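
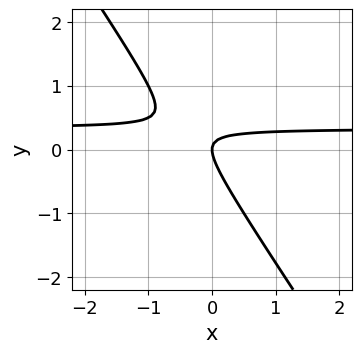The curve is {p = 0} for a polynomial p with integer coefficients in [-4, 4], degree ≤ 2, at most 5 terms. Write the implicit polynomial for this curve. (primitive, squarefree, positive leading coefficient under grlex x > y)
3*x*y + 2*y^2 - x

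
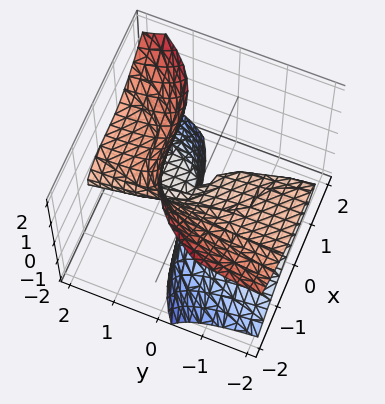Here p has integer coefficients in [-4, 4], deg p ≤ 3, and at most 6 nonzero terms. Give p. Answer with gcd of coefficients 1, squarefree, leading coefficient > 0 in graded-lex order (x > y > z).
x^3 - 3*y*z^2 + 2*y*z + z^2

(a) Degree: the shape is more complex than any degree-2 surface, so deg p = 3.
(b) Checking where it meets the axes: the visible y-axis segment lies entirely on the surface; it meets the z-axis at z = 0 (among the integer gridlines).
(c) The integer polynomial consistent with all of this is the stated p.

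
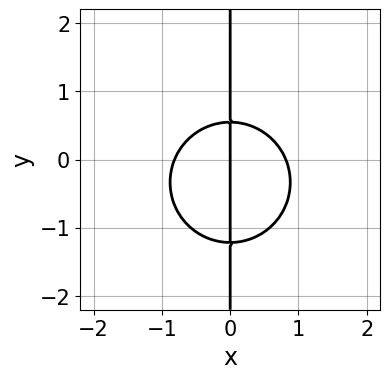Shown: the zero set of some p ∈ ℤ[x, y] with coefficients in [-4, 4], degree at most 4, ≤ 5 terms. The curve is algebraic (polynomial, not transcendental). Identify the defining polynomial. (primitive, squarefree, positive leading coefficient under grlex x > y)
3*x^3 + 3*x*y^2 + 2*x*y - 2*x

The degree is 3 — the shape is more complex than any degree-2 curve.
Against the integer gridlines: the visible y-axis segment lies entirely on the curve; it crosses the x-axis at the gridline x = 0.
Matching integer coefficients to the picture gives p.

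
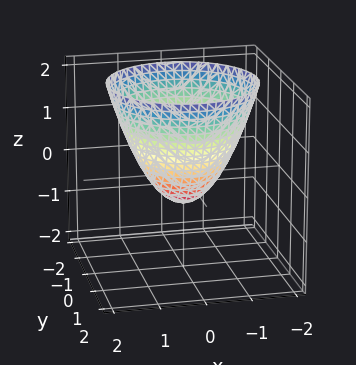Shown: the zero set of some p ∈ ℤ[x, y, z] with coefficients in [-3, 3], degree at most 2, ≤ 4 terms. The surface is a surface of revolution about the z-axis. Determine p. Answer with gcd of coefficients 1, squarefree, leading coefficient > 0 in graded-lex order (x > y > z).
deg p = 2. A generic line meets the surface in up to 2 points.
Symmetries: the surface is invariant under rotation about z: p = q(x² + y², z).
Checking where it meets the axes: a circular section at z = 2 has radius between 1 and 2.
Assembling these constraints gives the stated polynomial.

3*x^2 + 3*y^2 - 3*z - 2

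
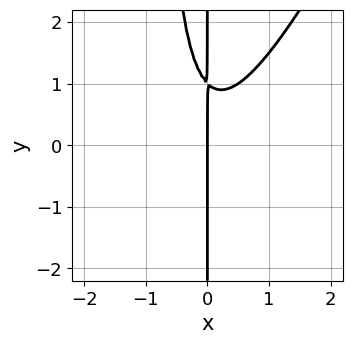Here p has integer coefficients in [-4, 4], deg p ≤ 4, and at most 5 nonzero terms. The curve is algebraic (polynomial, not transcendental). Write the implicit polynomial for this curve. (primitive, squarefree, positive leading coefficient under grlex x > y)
2*x^3 - x^2*y - x*y + x

1. The degree is 3 — a generic line meets the curve in up to 3 points.
2. Checking where it meets the axes: it meets the x-axis at x = 0 (among the integer gridlines); every point of the y-axis in the box is on the curve.
3. Matching integer coefficients to the picture gives p.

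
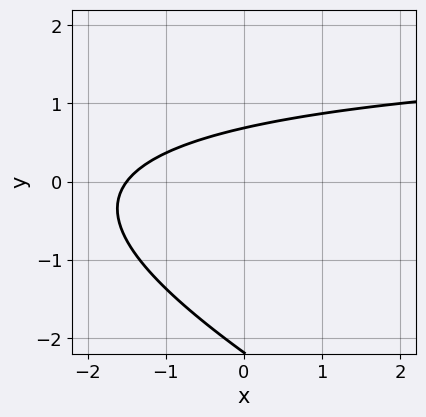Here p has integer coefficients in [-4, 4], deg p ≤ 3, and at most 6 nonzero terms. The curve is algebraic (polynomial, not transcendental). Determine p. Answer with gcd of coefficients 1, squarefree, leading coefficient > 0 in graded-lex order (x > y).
x*y + 2*y^2 - 2*x + 3*y - 3

First, deg p = 2. The shape is more complex than any degree-1 curve.
Finally, putting this together gives p.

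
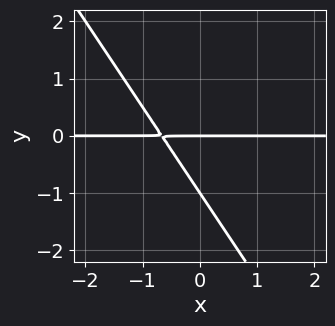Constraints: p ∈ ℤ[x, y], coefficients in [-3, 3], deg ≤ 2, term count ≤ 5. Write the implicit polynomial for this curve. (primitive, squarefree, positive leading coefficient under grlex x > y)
3*x*y + 2*y^2 + 2*y

1. The degree is 2 — no degree-1 curve has this shape.
2. Reading off the gridlines: every point of the x-axis in the box is on the curve; the y-axis gridline crossings are at y ∈ {-1, 0}.
3. These observations pin down the coefficients.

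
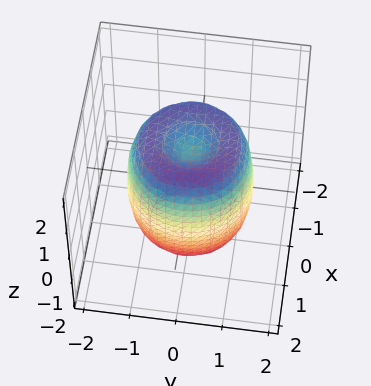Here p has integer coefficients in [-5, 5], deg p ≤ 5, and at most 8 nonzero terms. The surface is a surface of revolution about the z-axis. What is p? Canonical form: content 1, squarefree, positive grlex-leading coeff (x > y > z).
2*x^4 + 4*x^2*y^2 + 2*y^4 - 3*x^2 - 3*y^2 + z^2 - 1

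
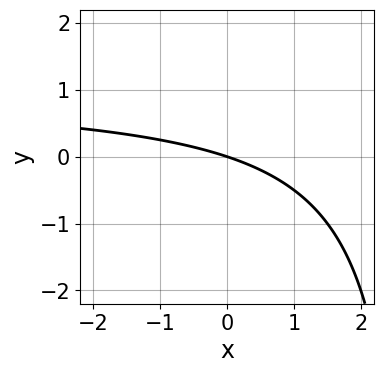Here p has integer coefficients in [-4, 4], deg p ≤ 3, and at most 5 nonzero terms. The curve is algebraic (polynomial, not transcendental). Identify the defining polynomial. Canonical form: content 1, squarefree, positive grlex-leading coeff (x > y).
x*y - x - 3*y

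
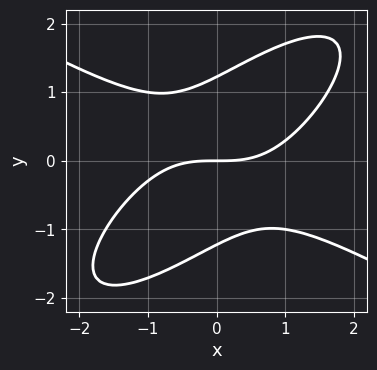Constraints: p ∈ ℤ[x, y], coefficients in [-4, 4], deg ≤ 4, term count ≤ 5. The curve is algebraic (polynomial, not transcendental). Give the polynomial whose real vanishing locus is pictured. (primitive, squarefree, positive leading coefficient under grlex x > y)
x^3 - 2*x*y^2 + 2*y^3 - 3*y

First, degree: the shape is more complex than any degree-2 curve, so deg p = 3.
Then, reading off the gridlines: one x-axis crossing is at x = 0; it crosses the y-axis at the gridline y = 0.
Finally, assembling these constraints gives the stated polynomial.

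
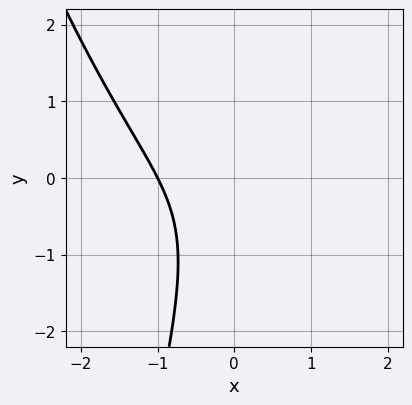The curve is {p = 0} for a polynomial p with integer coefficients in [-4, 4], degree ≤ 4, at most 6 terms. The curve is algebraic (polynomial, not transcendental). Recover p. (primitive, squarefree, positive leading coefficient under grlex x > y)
Degree: a generic line meets the curve in up to 3 points, so deg p = 3.
From the axis intercepts and sections: no y-intercept at any integer in the box; it meets the x-axis at x = -1 (among the integer gridlines).
These observations pin down the coefficients.

2*x^3 - 3*x*y + y^2 + 2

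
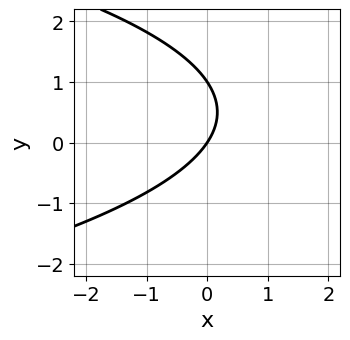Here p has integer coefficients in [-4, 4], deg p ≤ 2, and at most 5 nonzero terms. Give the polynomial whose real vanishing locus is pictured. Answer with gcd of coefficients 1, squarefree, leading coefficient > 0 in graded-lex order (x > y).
(a) deg p = 2.
(b) From the axis intercepts and sections: it meets the x-axis at x = 0 (among the integer gridlines); among the integer gridlines, it crosses the y-axis at y ∈ {0, 1}.
(c) Fitting integer coefficients to these (and the overall shape) gives p.

2*y^2 + 3*x - 2*y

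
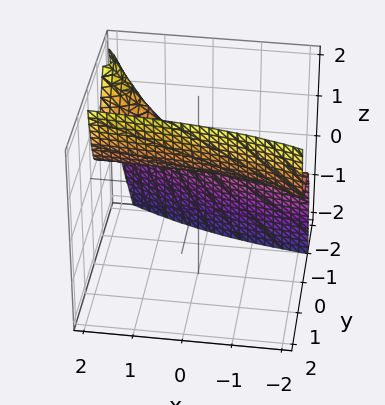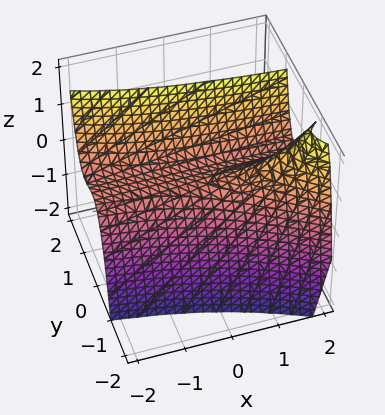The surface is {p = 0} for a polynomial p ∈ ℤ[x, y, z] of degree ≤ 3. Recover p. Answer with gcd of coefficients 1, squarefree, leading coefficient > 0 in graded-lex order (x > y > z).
(a) Degree: the shape is more complex than any degree-2 surface, so deg p = 3.
(b) Observable constraints: it crosses the y-axis at the gridline y = -1; no x-intercept at any integer in the box.
(c) Solving for integer coefficients yields p as stated.

2*x*y^2 + 3*y^3 + 2*y^2 - 2*z + 1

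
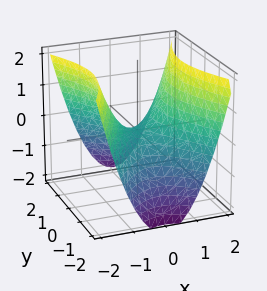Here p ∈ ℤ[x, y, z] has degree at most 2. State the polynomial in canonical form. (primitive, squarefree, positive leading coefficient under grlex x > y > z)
2*x^2 - y^2 - 2*z

deg p = 2. A saddle surface; a quadric.
Symmetries: mirror symmetry x ↦ −x ⇒ only even powers of x; the y ↦ −y reflection is a symmetry, so y appears only in even powers.
Reading off the gridlines: it meets the x-axis at x = 0 (among the integer gridlines); it meets the y-axis at y = 0 (among the integer gridlines); it meets the z-axis at z = 0 (among the integer gridlines).
Matching integer coefficients to the picture gives p.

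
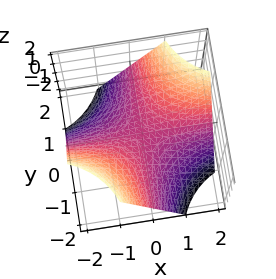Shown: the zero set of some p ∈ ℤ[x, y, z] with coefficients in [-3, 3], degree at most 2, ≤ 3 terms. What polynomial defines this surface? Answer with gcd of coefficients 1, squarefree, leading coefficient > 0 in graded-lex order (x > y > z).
Degree: a saddle surface; a quadric, so deg p = 2.
From the axis intercepts and sections: every point of the x-axis in the box is on the surface; one z-axis crossing is at z = 0.
Solving for integer coefficients yields p as stated. Check: (0, 2, 0) on the y-axis lies on the surface, and p(0, 2, 0) = 0. ✓

x*y - z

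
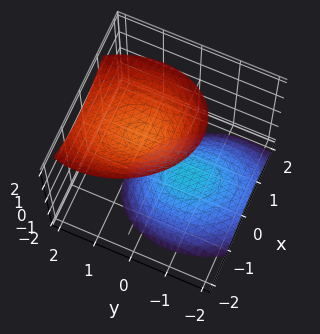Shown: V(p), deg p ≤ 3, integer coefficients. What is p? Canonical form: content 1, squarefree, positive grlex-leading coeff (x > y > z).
First, there are 2 components. Treating them together as one polynomial.
Then, degree: the shape is more complex than any degree-1 surface, so deg p = 2.
Then, checking where it meets the axes: the surface avoids every integer y-axis point in the box; no x-intercept at any integer in the box.
Finally, these observations pin down the coefficients.

3*x^2 + x*y + 2*y^2 - 2*y*z - 2*z^2 + 3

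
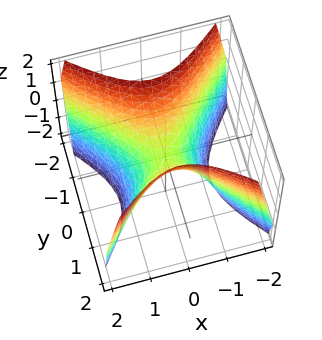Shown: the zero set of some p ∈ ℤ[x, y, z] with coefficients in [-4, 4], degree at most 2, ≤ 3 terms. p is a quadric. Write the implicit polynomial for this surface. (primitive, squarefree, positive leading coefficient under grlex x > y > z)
3*x^2 - 3*y^2 + 2*z

The degree is 2 — a hyperbolic paraboloid; a quadric.
Symmetries: mirror symmetry x ↦ −x ⇒ only even powers of x; mirror symmetry y ↦ −y ⇒ only even powers of y.
From the visible intercepts: it crosses the x-axis at the gridline x = 0; one y-axis crossing is at y = 0; it crosses the z-axis at the gridline z = 0.
Together with the visible shape, these determine p as stated.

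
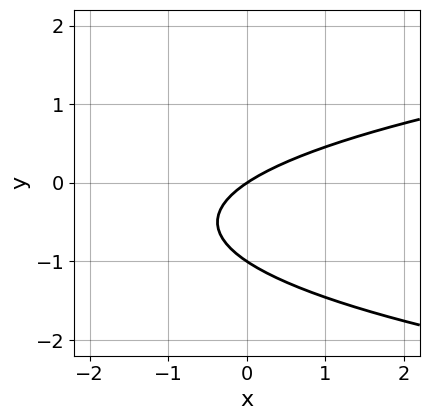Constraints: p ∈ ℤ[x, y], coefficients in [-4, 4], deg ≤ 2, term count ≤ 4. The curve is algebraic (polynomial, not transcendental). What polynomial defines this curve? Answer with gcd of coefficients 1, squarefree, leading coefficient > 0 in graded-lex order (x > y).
3*y^2 - 2*x + 3*y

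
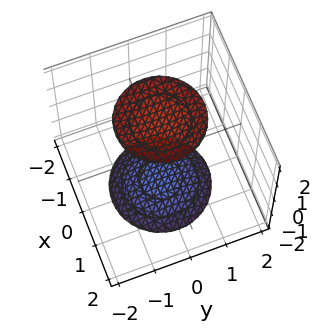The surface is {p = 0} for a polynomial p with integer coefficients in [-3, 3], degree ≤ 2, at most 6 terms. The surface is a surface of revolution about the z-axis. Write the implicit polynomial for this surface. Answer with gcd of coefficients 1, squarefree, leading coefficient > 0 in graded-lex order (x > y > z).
x^2 + y^2 - z^2 + 3

First, I count 2 distinct pieces.
Next, degree: no degree-1 surface has this shape, so deg p = 2.
Then, symmetries: rotational symmetry about the z-axis ⇒ p depends on x, y only through x² + y².
Next, observable constraints: no x-intercept at any integer in the box; a circular section at z = 2 has radius exactly 1; no y-intercept at any integer in the box.
Finally, assembling these constraints gives the stated polynomial.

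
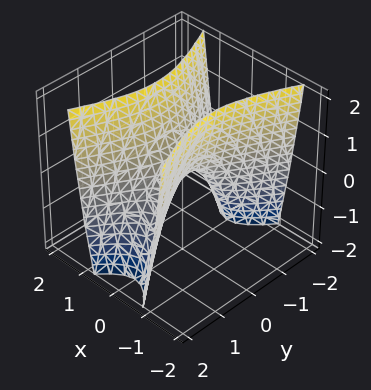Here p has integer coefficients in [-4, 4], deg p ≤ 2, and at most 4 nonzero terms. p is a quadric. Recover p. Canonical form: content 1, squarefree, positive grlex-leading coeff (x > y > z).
3*x^2 - y^2 - z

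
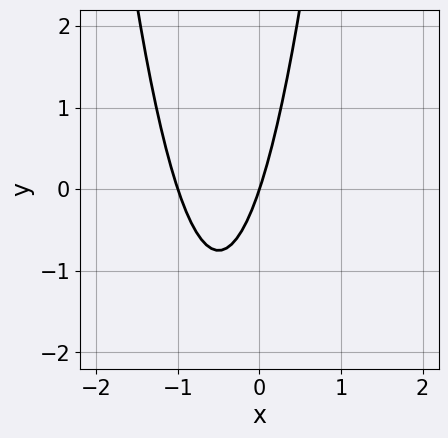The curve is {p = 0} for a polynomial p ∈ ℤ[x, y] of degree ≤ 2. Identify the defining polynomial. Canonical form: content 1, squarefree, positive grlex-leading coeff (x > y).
(a) Degree: a generic line meets the curve in up to 2 points, so deg p = 2.
(b) From the visible intercepts: it meets the y-axis at y = 0 (among the integer gridlines); among the integer gridlines, it crosses the x-axis at x ∈ {-1, 0}.
(c) The integer polynomial consistent with all of this is the stated p.

3*x^2 + 3*x - y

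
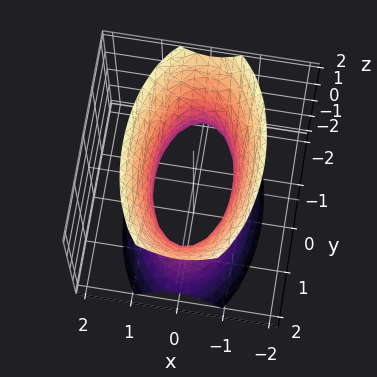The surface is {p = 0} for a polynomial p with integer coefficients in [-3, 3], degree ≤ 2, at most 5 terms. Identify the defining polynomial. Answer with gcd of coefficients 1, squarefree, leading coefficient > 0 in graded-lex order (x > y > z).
First, degree: one connected sheet with a waist; a quadric, so deg p = 2.
Next, symmetries: it's symmetric under z → −z, forcing even powers of z; the y ↦ −y reflection is a symmetry, so y appears only in even powers; the x ↦ −x reflection is a symmetry, so x appears only in even powers.
Next, from the visible intercepts: the surface avoids every integer z-axis point in the box.
Finally, together with the visible shape, these determine p as stated.

3*x^2 + y^2 - z^2 - 2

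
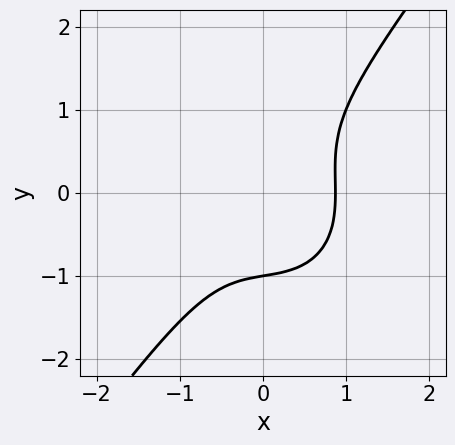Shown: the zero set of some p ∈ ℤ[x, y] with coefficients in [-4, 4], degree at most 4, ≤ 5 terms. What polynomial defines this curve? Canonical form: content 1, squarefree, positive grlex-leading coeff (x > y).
deg p = 3.
Reading off the gridlines: one y-axis crossing is at y = -1.
Together with the visible shape, these determine p as stated.

3*x^3 + x*y^2 - 2*y^3 - 2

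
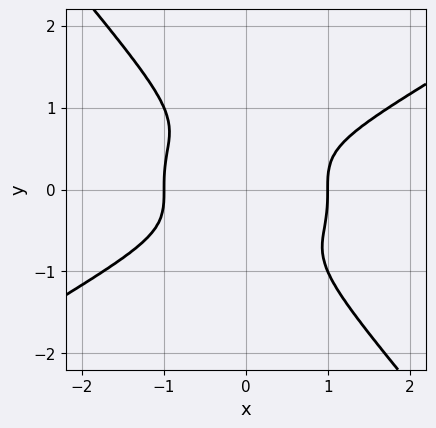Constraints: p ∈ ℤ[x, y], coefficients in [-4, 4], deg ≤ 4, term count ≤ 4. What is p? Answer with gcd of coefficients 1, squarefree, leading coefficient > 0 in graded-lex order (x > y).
x^4 - 3*x*y^3 - 3*y^4 - 1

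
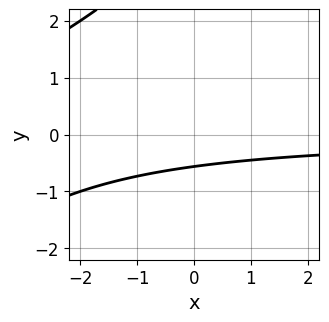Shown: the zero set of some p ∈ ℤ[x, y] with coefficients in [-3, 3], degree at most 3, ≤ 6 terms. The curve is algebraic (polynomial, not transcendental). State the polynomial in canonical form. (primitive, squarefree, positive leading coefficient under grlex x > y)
1. Degree: a generic line meets the curve in up to 2 points, so deg p = 2.
2. From the axis intercepts and sections: the curve avoids every integer x-axis point in the box.
3. Fitting integer coefficients to these (and the overall shape) gives p.

x*y - y^2 + 3*y + 2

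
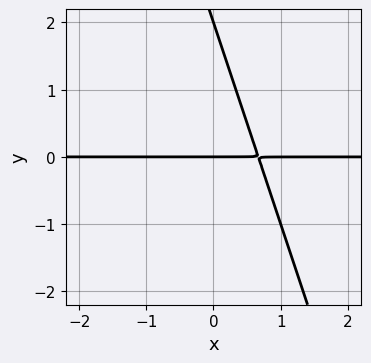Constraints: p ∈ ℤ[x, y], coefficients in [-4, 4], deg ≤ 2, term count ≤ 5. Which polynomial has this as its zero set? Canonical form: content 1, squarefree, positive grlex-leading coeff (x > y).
3*x*y + y^2 - 2*y

1. deg p = 2. No degree-1 curve has this shape.
2. From the visible intercepts: the visible x-axis segment lies entirely on the curve; among the integer gridlines, it crosses the y-axis at y ∈ {0, 2}.
3. The integer polynomial consistent with all of this is the stated p.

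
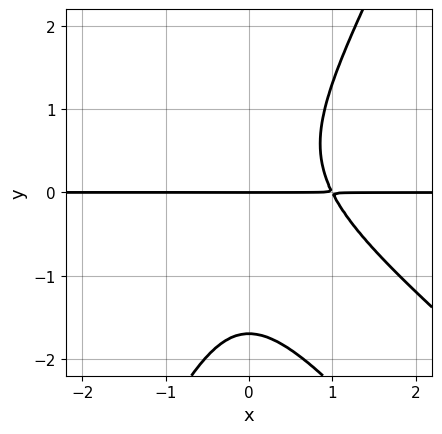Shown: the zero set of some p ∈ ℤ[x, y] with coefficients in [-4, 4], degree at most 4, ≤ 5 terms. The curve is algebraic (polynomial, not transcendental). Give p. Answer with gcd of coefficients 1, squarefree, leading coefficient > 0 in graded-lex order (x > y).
2*x^3*y + 3*x^2*y^2 - y^4 - y^3 - 2*y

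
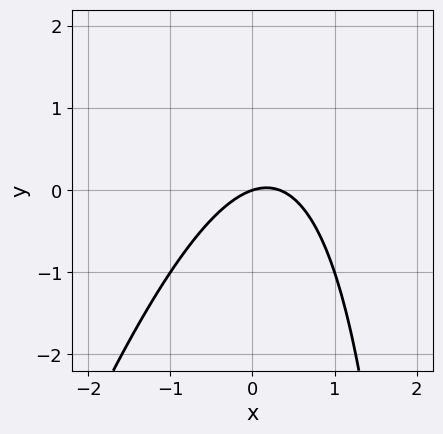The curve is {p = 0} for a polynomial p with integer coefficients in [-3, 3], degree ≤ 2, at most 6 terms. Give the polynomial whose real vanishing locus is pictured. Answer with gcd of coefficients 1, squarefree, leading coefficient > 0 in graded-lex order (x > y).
3*x^2 - x*y - x + 3*y

(a) deg p = 2. A generic line meets the curve in up to 2 points.
(b) Checking where it meets the axes: it crosses the x-axis at the gridline x = 0; one y-axis crossing is at y = 0.
(c) The integer polynomial consistent with all of this is the stated p.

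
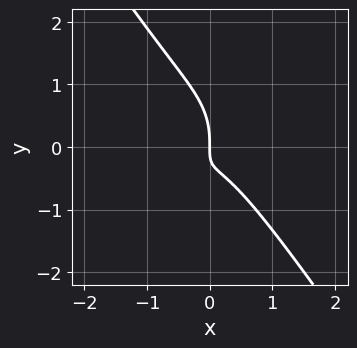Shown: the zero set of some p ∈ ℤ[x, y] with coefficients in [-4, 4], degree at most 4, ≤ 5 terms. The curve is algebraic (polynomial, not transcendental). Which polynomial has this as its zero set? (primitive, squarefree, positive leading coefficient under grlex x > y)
First, the degree is 3 — a generic line meets the curve in up to 3 points.
Then, against the integer gridlines: it meets the x-axis at x = 0 (among the integer gridlines); one y-axis crossing is at y = 0.
Finally, solving for integer coefficients yields p as stated.

3*x^3 + y^3 + x^2 + 2*x*y + x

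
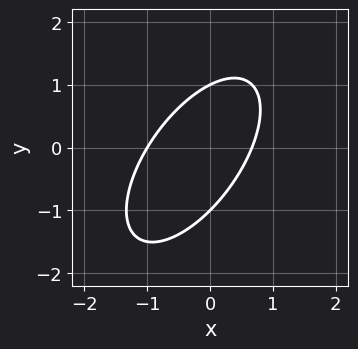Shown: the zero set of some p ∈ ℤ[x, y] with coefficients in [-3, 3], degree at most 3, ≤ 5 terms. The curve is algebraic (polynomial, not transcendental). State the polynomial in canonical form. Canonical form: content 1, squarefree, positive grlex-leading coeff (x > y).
3*x^2 - 3*x*y + 2*y^2 + x - 2

(a) The degree is 2 — a generic line meets the curve in up to 2 points.
(b) Observable constraints: the y-axis gridline crossings are at y ∈ {-1, 1}; it crosses the x-axis at the gridline x = -1.
(c) Putting this together gives p.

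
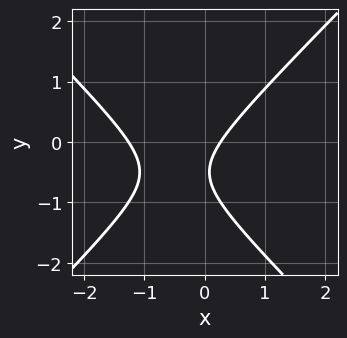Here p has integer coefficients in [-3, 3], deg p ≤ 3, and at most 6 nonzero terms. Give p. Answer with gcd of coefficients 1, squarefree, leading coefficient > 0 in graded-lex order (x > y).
3*x^2 - 3*y^2 + 3*x - 3*y - 1

1. Degree: no degree-1 curve has this shape, so deg p = 2.
2. From the visible intercepts: no y-intercept at any integer in the box.
3. Solving for integer coefficients yields p as stated.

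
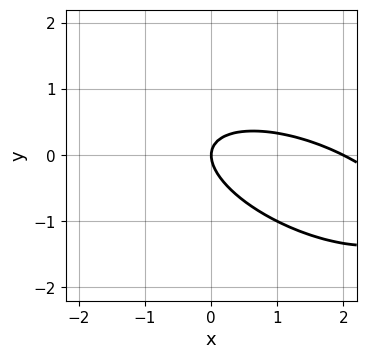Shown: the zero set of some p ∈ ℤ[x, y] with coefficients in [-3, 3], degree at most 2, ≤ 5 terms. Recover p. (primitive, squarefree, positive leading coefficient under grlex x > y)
1. deg p = 2. No degree-1 curve has this shape.
2. From the axis intercepts and sections: the x-axis gridline crossings are at x ∈ {0, 2}; it meets the y-axis at y = 0 (among the integer gridlines).
3. Assembling these constraints gives the stated polynomial.

x^2 + 2*x*y + 3*y^2 - 2*x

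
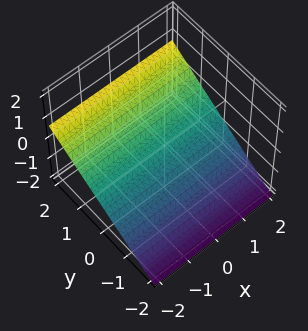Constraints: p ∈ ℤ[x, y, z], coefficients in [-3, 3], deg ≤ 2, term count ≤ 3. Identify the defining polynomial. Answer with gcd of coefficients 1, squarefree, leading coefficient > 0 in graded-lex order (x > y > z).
(a) The degree is 1 — the surface is flat (a plane).
(b) From the axis intercepts and sections: the surface avoids every integer x-axis point in the box; one y-axis crossing is at y = 1.
(c) Assembling these constraints gives the stated polynomial.

2*y - 3*z - 2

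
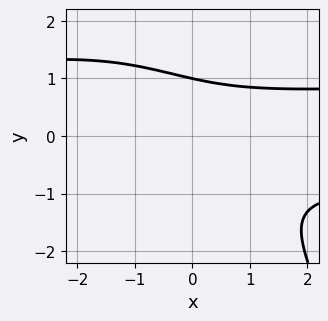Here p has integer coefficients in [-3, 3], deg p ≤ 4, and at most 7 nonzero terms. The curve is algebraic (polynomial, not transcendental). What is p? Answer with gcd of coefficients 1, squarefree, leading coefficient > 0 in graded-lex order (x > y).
x^2*y^2 + 2*x*y^2 + 3*y^3 - x^2 - 3

Degree: the shape is more complex than any degree-3 curve, so deg p = 4.
From the visible intercepts: the curve avoids every integer x-axis point in the box; one y-axis crossing is at y = 1.
Together with the visible shape, these determine p as stated.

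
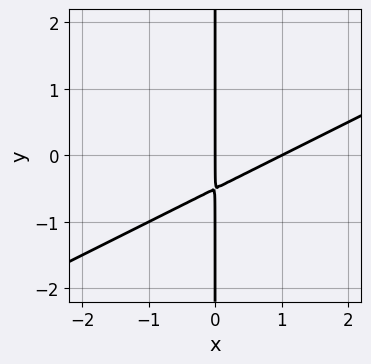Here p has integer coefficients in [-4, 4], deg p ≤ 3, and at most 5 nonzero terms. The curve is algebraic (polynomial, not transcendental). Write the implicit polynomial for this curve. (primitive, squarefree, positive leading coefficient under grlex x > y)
(a) The degree is 2 — the shape is more complex than any degree-1 curve.
(b) Observable constraints: among the integer gridlines, it crosses the x-axis at x ∈ {0, 1}; the visible y-axis segment lies entirely on the curve.
(c) Fitting integer coefficients to these (and the overall shape) gives p.

x^2 - 2*x*y - x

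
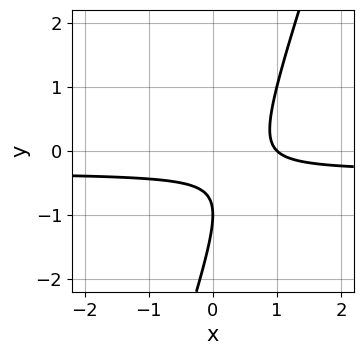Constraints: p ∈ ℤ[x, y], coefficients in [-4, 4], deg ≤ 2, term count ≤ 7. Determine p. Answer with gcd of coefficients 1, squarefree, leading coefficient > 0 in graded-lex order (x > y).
3*x*y - y^2 + x - 2*y - 1

(a) Degree: a generic line meets the curve in up to 2 points, so deg p = 2.
(b) Observable constraints: it crosses the y-axis at the gridline y = -1; one x-axis crossing is at x = 1.
(c) Solving for integer coefficients yields p as stated.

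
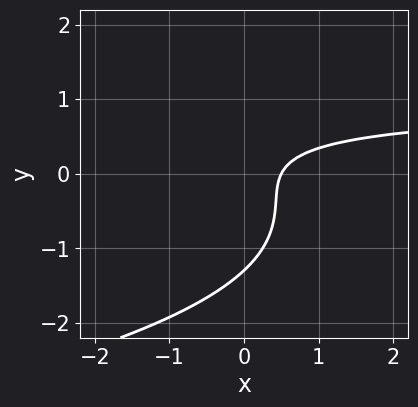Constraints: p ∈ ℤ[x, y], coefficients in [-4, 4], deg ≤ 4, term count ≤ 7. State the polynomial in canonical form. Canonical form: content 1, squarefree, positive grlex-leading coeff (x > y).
(a) Degree: a generic line meets the curve in up to 3 points, so deg p = 3.
(b) The integer polynomial consistent with all of this is the stated p.

2*y^3 + 2*x*y + 2*y^2 - 2*x + 1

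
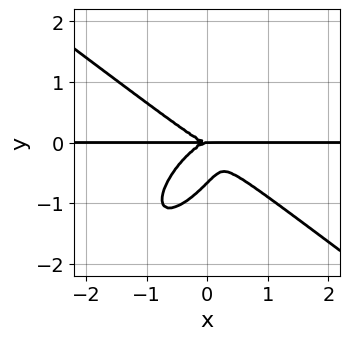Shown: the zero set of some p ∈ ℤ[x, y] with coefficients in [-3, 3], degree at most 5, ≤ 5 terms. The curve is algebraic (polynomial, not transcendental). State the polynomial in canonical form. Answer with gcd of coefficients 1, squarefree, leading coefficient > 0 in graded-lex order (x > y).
1. deg p = 4. The shape is more complex than any degree-3 curve.
2. From the axis intercepts and sections: it crosses the y-axis at the gridline y = 0; every point of the x-axis in the box is on the curve.
3. Assembling these constraints gives the stated polynomial.

3*x^3*y - 3*x*y^3 + 3*y^4 + 2*y^3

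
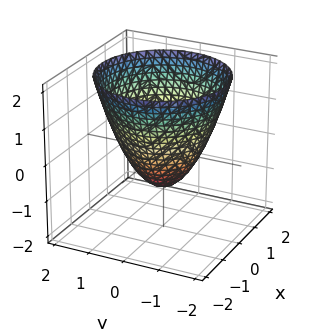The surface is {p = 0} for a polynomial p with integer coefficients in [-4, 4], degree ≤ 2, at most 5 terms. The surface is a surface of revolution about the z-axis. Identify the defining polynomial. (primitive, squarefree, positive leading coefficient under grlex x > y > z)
1. Degree: no degree-1 surface has this shape, so deg p = 2.
2. Symmetry: the z-axis is an axis of rotation, so x and y enter only as x² + y².
3. From the axis intercepts and sections: among the integer gridlines, it crosses the x-axis at x ∈ {-1, 1}; the y-axis gridline crossings are at y ∈ {-1, 1}; it meets the z-axis at z = -1 (among the integer gridlines); a circular section at z = 1 has radius between 1 and 2.
4. These observations pin down the coefficients.

x^2 + y^2 - z - 1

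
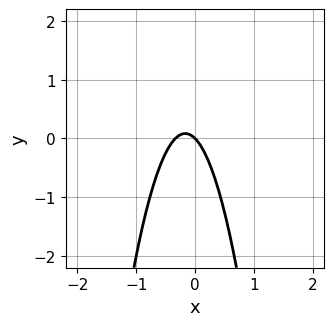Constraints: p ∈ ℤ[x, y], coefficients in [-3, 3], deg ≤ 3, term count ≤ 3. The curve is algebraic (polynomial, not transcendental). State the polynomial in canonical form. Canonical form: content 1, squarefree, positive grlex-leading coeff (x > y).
3*x^2 + x + y

First, the degree is 2 — no degree-1 curve has this shape.
Next, observable constraints: it meets the x-axis at x = 0 (among the integer gridlines); one y-axis crossing is at y = 0.
Finally, assembling these constraints gives the stated polynomial.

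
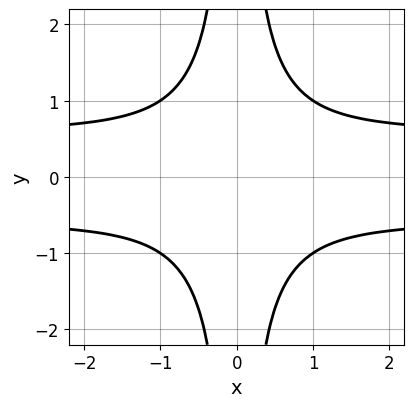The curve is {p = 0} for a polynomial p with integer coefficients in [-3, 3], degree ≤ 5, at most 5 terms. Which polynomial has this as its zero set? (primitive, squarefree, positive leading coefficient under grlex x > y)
(a) Degree: no degree-3 curve has this shape, so deg p = 4.
(b) Symmetries: it's symmetric under x → −x, forcing even powers of x; mirror symmetry y ↦ −y ⇒ only even powers of y.
(c) From the visible intercepts: it misses every integer gridline on the y-axis; the curve avoids every integer x-axis point in the box.
(d) Fitting integer coefficients to these (and the overall shape) gives p.

3*x^2*y^2 - x^2 - 2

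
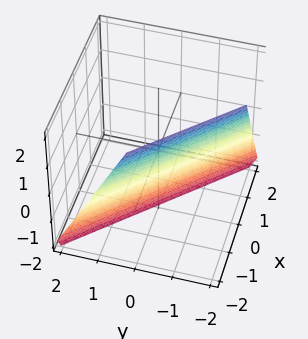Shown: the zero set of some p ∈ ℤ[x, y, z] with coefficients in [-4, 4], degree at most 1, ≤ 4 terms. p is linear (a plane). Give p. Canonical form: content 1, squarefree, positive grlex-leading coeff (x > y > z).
2*x + 2*y + z + 2

(a) Degree: every cross-section is a straight line — this is a plane, so deg p = 1.
(b) Observable constraints: one y-axis crossing is at y = -1; it crosses the z-axis at the gridline z = -2.
(c) Putting this together gives p.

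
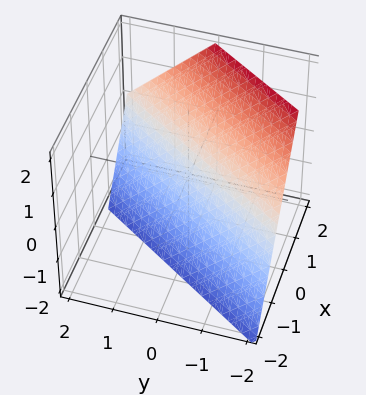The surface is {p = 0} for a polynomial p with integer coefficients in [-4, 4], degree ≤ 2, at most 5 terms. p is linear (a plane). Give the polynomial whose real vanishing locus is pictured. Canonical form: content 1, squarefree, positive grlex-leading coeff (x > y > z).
3*x - 2*y - 2*z - 2

1. Degree: every cross-section is a straight line — this is a plane, so deg p = 1.
2. From the visible intercepts: it meets the z-axis at z = -1 (among the integer gridlines); it crosses the y-axis at the gridline y = -1.
3. Matching integer coefficients to the picture gives p.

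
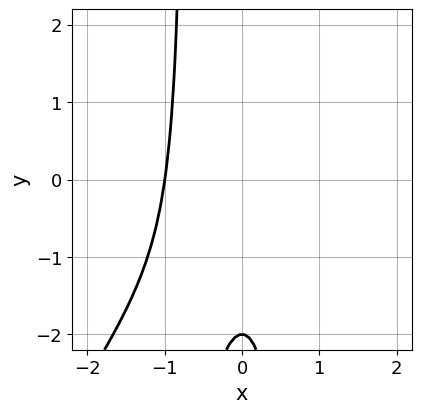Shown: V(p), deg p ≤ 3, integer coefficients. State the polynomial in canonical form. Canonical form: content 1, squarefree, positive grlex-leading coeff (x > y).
3*x^3 - 2*x^2*y + x^2 + y + 2

(a) Degree: no degree-2 curve has this shape, so deg p = 3.
(b) Checking where it meets the axes: it crosses the x-axis at the gridline x = -1; it meets the y-axis at y = -2 (among the integer gridlines).
(c) Putting this together gives p.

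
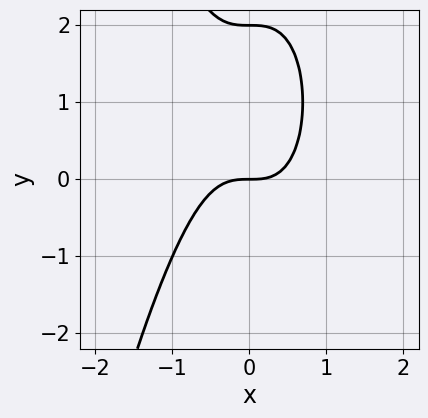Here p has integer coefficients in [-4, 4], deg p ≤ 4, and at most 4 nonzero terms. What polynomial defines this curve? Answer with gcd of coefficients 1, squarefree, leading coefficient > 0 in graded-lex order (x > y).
3*x^3 + y^2 - 2*y

Degree: no degree-2 curve has this shape, so deg p = 3.
Reading off the gridlines: it meets the x-axis at x = 0 (among the integer gridlines); the y-axis gridline crossings are at y ∈ {0, 2}.
Matching integer coefficients to the picture gives p.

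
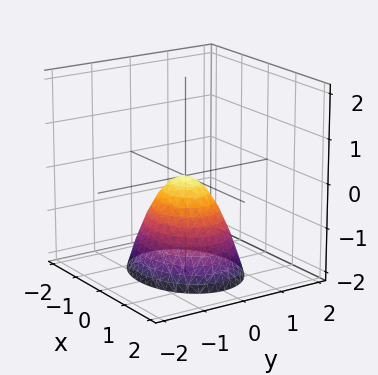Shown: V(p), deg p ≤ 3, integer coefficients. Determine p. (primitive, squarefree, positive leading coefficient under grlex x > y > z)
First, the degree is 2 — a single bowl opening along one axis; a quadric.
Next, symmetries: it's symmetric under x → −x, forcing even powers of x; it's symmetric under y → −y, forcing even powers of y.
Then, from the visible intercepts: it meets the z-axis at z = 0 (among the integer gridlines); it meets the x-axis at x = 0 (among the integer gridlines); it crosses the y-axis at the gridline y = 0.
Finally, solving for integer coefficients yields p as stated.

2*x^2 + 3*y^2 + 2*z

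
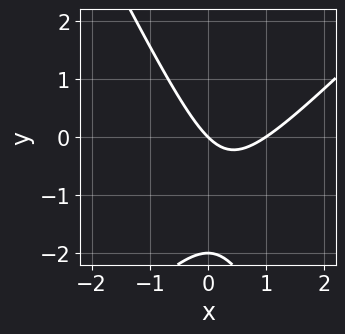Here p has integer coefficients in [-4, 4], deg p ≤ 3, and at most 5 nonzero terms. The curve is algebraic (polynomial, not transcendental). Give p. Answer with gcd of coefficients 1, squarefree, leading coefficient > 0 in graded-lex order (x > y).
2*x^2 - x*y - y^2 - 2*x - 2*y

First, deg p = 2. A generic line meets the curve in up to 2 points.
Next, reading off the gridlines: among the integer gridlines, it crosses the x-axis at x ∈ {0, 1}; among the integer gridlines, it crosses the y-axis at y ∈ {-2, 0}.
Finally, solving for integer coefficients yields p as stated.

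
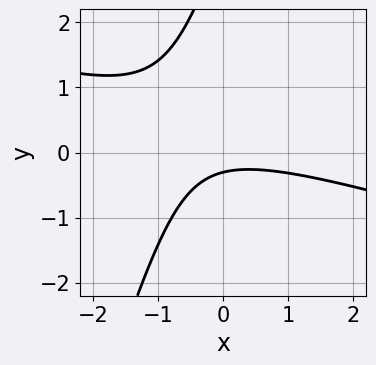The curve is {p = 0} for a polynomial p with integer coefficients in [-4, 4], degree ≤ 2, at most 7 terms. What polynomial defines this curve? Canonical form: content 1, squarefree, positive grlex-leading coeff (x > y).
1. The degree is 2 — no degree-1 curve has this shape.
2. From the visible intercepts: it misses every integer gridline on the x-axis.
3. Putting this together gives p.

x^2 + 3*x*y - y^2 + 3*y + 1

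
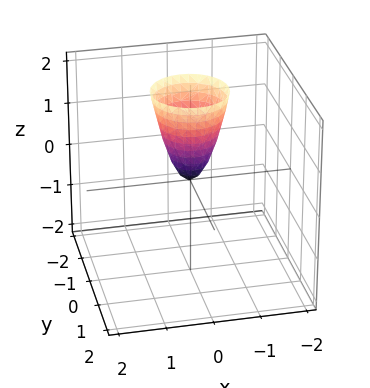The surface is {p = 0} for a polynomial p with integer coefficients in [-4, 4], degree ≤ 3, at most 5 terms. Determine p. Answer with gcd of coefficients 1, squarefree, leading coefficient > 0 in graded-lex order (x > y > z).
First, degree: a single bowl opening along one axis; a quadric, so deg p = 2.
Then, symmetries: the surface is invariant under rotation about z: p = q(x² + y², z).
Next, from the visible intercepts: it crosses the y-axis at the gridline y = 0; it meets the x-axis at x = 0 (among the integer gridlines); a circular section at z = 2 has radius between 0 and 1.
Finally, the integer polynomial consistent with all of this is the stated p.

3*x^2 + 3*y^2 - z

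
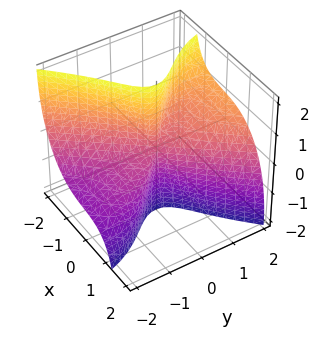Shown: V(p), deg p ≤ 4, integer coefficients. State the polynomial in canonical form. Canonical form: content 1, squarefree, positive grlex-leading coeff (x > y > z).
2*x^3 + x*z^2 - y^3 + 2*y^2*z

First, degree: no degree-2 surface has this shape, so deg p = 3.
Then, reading off the gridlines: the visible z-axis segment lies entirely on the surface; one y-axis crossing is at y = 0.
Finally, solving for integer coefficients yields p as stated.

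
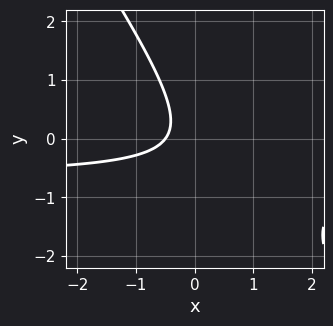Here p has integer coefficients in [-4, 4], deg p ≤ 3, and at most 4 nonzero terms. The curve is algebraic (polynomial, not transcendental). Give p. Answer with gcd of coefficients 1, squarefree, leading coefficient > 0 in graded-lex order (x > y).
1. The degree is 2 — the shape is more complex than any degree-1 curve.
2. Against the integer gridlines: no y-intercept at any integer in the box.
3. These observations pin down the coefficients.

3*x*y + 2*y^2 + 2*x + 1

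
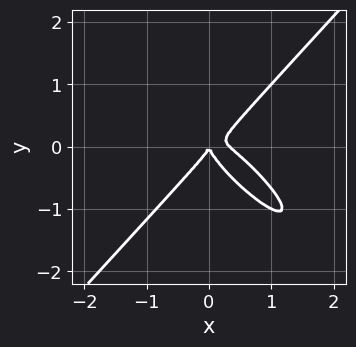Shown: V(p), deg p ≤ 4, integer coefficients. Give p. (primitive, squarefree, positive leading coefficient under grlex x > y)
(a) deg p = 3. A generic line meets the curve in up to 3 points.
(b) Reading off the gridlines: it meets the x-axis at x = 0 (among the integer gridlines); one y-axis crossing is at y = 0.
(c) Solving for integer coefficients yields p as stated.

3*x^3 + 3*x^2*y - 2*x*y^2 - 3*y^3 - x^2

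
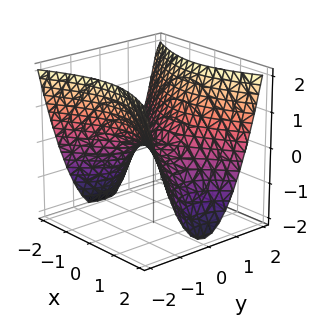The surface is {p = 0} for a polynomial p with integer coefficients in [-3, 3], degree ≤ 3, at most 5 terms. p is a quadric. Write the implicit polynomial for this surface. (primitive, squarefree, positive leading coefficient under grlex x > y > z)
x^2 - 2*y^2 + 2*z

First, degree: a hyperbolic paraboloid; a quadric, so deg p = 2.
Then, symmetries: the x ↦ −x reflection is a symmetry, so x appears only in even powers; mirror symmetry y ↦ −y ⇒ only even powers of y.
Then, from the visible intercepts: it crosses the x-axis at the gridline x = 0; it meets the y-axis at y = 0 (among the integer gridlines); one z-axis crossing is at z = 0.
Finally, the integer polynomial consistent with all of this is the stated p.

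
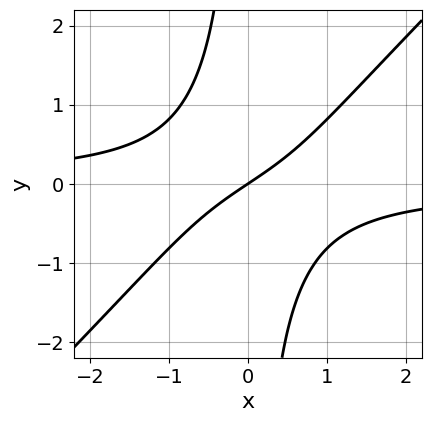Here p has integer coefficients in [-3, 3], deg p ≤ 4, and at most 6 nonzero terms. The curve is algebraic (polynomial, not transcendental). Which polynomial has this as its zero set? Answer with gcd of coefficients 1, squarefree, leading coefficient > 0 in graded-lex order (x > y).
3*x^2*y - 3*x*y^2 + 2*x - 3*y

The degree is 3 — the shape is more complex than any degree-2 curve.
From the axis intercepts and sections: one x-axis crossing is at x = 0; one y-axis crossing is at y = 0.
Fitting integer coefficients to these (and the overall shape) gives p.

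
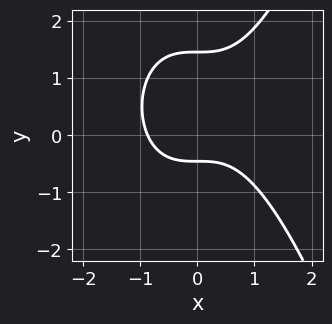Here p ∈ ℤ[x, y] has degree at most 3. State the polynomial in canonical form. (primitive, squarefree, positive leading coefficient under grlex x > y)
3*x^3 - 3*y^2 + 3*y + 2

1. Degree: no degree-2 curve has this shape, so deg p = 3.
2. Solving for integer coefficients yields p as stated.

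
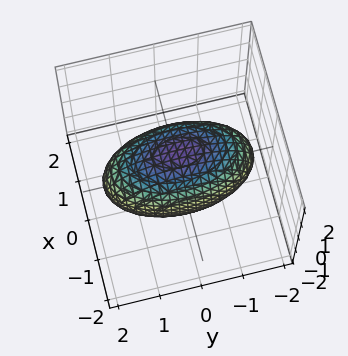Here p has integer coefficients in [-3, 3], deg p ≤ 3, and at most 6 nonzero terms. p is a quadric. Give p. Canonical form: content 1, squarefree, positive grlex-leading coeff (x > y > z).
deg p = 2.
Symmetries: it's symmetric under x → −x, forcing even powers of x; mirror symmetry z ↦ −z ⇒ only even powers of z; it's symmetric under y → −y, forcing even powers of y.
Reading off the gridlines: the x-axis gridline crossings are at x ∈ {-1, 1}.
Together with the visible shape, these determine p as stated.

3*x^2 + y^2 + 2*z^2 - 3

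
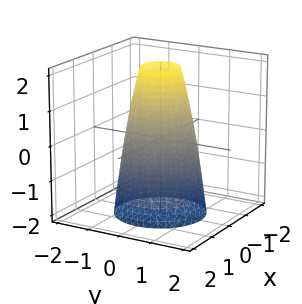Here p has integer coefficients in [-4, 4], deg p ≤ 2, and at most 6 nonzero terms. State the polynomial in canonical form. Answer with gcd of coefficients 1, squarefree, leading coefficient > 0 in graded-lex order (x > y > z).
3*x^2 + 3*y^2 + z - 3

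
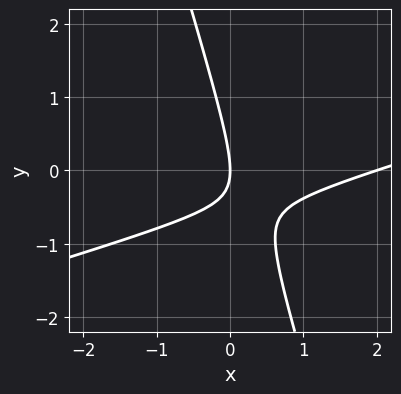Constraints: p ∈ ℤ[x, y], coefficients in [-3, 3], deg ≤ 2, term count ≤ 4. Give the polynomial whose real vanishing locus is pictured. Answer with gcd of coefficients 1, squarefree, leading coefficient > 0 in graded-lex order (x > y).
deg p = 2.
From the visible intercepts: one y-axis crossing is at y = 0; among the integer gridlines, it crosses the x-axis at x ∈ {0, 2}.
Matching integer coefficients to the picture gives p.

x^2 - 3*x*y - y^2 - 2*x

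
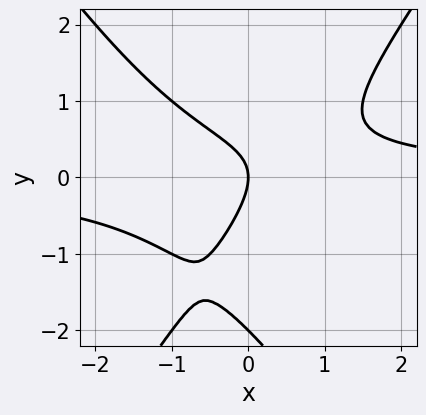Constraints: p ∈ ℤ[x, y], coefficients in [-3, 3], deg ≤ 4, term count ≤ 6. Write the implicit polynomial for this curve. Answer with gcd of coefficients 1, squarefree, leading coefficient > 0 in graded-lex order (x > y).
First, the degree is 3 — the shape is more complex than any degree-2 curve.
Next, checking where it meets the axes: it crosses the x-axis at the gridline x = 0; the y-axis gridline crossings are at y ∈ {-2, 0}.
Finally, these observations pin down the coefficients.

2*x^2*y - y^3 + x*y - 2*y^2 - 2*x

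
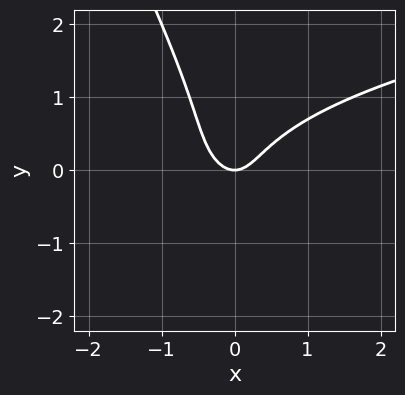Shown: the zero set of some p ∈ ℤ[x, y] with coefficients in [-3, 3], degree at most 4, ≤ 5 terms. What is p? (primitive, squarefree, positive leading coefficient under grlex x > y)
2*x*y^2 + y^3 - 2*x^2 + y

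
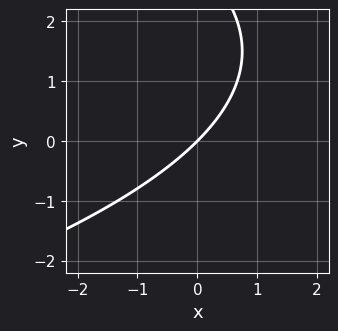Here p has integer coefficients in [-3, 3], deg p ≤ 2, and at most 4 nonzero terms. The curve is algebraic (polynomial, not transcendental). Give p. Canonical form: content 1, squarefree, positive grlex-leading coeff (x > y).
1. deg p = 2.
2. Observable constraints: it meets the y-axis at y = 0 (among the integer gridlines); it crosses the x-axis at the gridline x = 0.
3. The integer polynomial consistent with all of this is the stated p.

y^2 + 3*x - 3*y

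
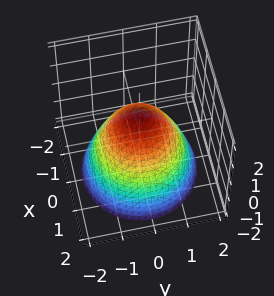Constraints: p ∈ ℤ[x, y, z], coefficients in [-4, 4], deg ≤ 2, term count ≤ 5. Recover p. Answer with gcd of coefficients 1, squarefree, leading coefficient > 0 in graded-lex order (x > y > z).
1. Degree: a generic line meets the surface in up to 2 points, so deg p = 2.
2. Symmetries: the z-axis is an axis of rotation, so x and y enter only as x² + y².
3. Reading off the gridlines: a circular section at z = -1 has radius between 1 and 2; among the integer gridlines, it crosses the y-axis at y ∈ {-1, 1}.
4. The integer polynomial consistent with all of this is the stated p. Check: (0, 0, 1) on the z-axis lies on the surface, and p(0, 0, 1) = 0. ✓

x^2 + y^2 + z - 1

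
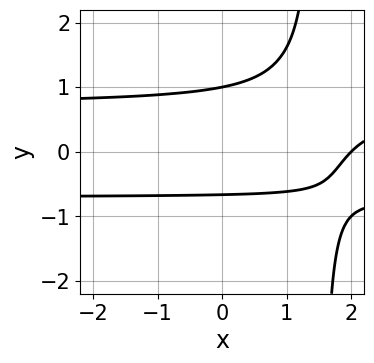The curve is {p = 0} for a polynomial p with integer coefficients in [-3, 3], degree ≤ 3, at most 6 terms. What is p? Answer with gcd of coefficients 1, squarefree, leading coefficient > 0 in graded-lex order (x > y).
deg p = 3. The shape is more complex than any degree-2 curve.
From the axis intercepts and sections: it crosses the y-axis at the gridline y = 1; it crosses the x-axis at the gridline x = 2.
Solving for integer coefficients yields p as stated.

2*x*y^2 - 3*y^2 - x + y + 2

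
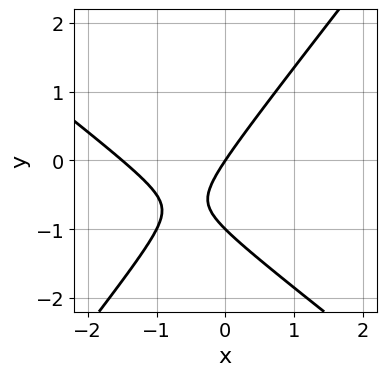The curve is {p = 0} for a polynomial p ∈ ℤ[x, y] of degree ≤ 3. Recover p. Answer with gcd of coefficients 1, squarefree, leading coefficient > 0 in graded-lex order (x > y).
(a) Degree: a generic line meets the curve in up to 2 points, so deg p = 2.
(b) Checking where it meets the axes: one x-axis crossing is at x = 0; among the integer gridlines, it crosses the y-axis at y ∈ {-1, 0}.
(c) These observations pin down the coefficients.

2*x^2 + x*y - 2*y^2 + 3*x - 2*y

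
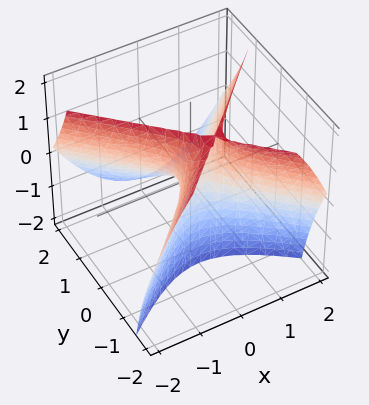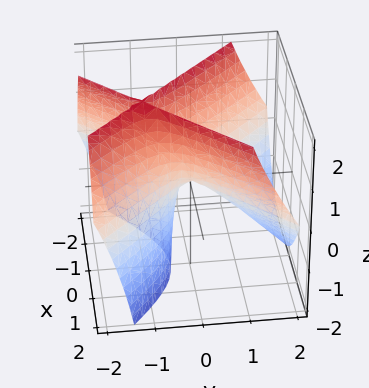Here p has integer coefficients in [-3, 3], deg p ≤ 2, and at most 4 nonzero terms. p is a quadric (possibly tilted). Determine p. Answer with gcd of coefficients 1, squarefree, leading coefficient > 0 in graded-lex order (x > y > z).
1. deg p = 2. No degree-1 surface has this shape.
2. From the axis intercepts and sections: one x-axis crossing is at x = 0; one y-axis crossing is at y = 0; one z-axis crossing is at z = 0.
3. The integer polynomial consistent with all of this is the stated p.

2*x^2 - 2*y^2 - 2*y*z - z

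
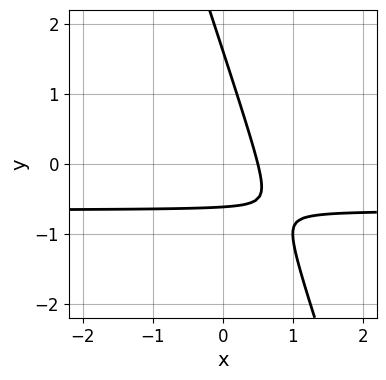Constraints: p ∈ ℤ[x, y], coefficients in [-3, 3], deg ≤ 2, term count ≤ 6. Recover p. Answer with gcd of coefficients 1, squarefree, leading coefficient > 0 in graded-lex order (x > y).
3*x*y + y^2 + 2*x - y - 1

First, deg p = 2. No degree-1 curve has this shape.
Finally, solving for integer coefficients yields p as stated.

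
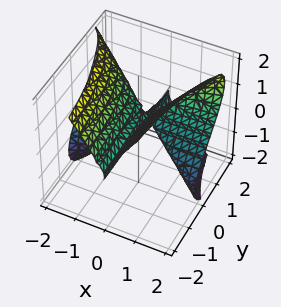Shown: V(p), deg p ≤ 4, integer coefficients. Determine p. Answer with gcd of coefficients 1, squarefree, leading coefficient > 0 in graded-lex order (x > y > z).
First, degree: the shape is more complex than any degree-2 surface, so deg p = 3.
Next, checking where it meets the axes: it crosses the z-axis at the gridline z = 0; it crosses the x-axis at the gridline x = 0.
Finally, these observations pin down the coefficients.

3*x^2*y - 3*x^2*z + 2*z^3 - 2*x^2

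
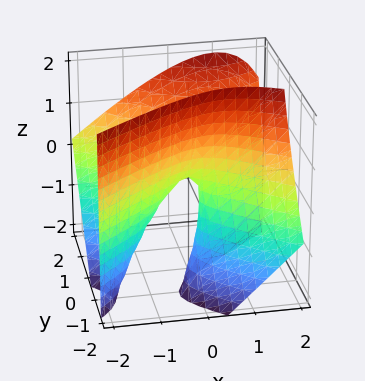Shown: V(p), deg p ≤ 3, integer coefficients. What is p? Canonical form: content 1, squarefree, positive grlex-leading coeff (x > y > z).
1. deg p = 2. No degree-1 surface has this shape.
2. From the visible intercepts: it crosses the z-axis at the gridline z = 0; it meets the x-axis at x = 0 (among the integer gridlines); it crosses the y-axis at the gridline y = 0.
3. Assembling these constraints gives the stated polynomial.

2*x^2 - 2*x*z - 3*y^2 + 3*y*z + z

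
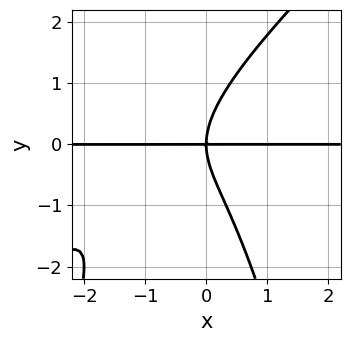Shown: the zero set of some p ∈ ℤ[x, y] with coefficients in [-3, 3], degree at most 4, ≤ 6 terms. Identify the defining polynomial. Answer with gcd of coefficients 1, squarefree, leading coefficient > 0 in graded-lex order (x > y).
x^3*y - x^2*y^2 + 2*x^2*y - y^3 + 2*x*y

The degree is 4 — no degree-3 curve has this shape.
Observable constraints: every point of the x-axis in the box is on the curve; one y-axis crossing is at y = 0.
Fitting integer coefficients to these (and the overall shape) gives p.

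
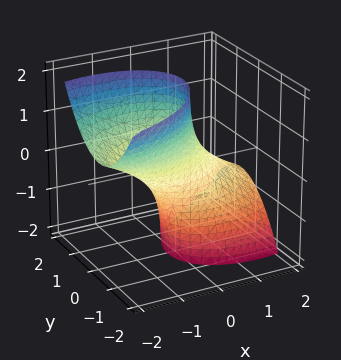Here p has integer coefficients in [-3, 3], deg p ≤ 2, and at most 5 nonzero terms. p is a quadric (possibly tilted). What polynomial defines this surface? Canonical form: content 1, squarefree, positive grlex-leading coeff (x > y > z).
Degree: the shape is more complex than any degree-1 surface, so deg p = 2.
Checking where it meets the axes: the surface avoids every integer z-axis point in the box; among the integer gridlines, it crosses the x-axis at x ∈ {-1, 1}.
Fitting integer coefficients to these (and the overall shape) gives p.

x^2 - x*y + 2*x*z + 2*y^2 - 1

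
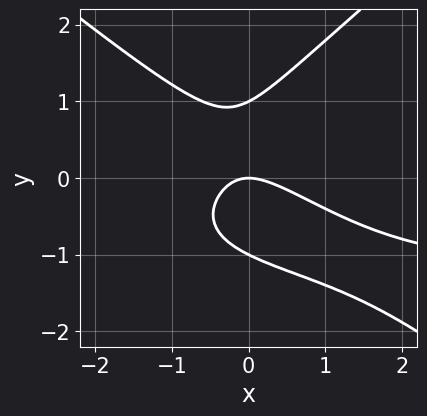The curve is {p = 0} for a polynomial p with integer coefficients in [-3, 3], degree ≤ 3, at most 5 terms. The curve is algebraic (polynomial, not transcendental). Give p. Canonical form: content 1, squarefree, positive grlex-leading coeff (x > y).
2*x^2*y - 3*y^3 + 3*x^2 + 3*x*y + 3*y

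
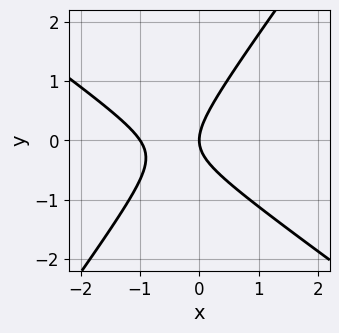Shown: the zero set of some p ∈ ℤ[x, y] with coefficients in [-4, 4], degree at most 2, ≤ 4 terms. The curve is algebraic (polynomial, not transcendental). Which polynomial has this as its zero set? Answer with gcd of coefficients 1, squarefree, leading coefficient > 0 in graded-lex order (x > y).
3*x^2 + 2*x*y - 3*y^2 + 3*x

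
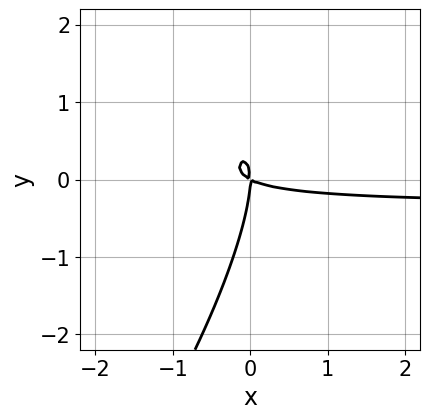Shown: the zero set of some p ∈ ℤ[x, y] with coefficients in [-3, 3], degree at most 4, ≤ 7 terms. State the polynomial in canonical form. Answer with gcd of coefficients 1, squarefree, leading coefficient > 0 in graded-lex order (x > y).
3*x^2*y - 3*x*y^2 + y^3 + x^2 + 2*x*y

The degree is 3 — a generic line meets the curve in up to 3 points.
Against the integer gridlines: it meets the y-axis at y = 0 (among the integer gridlines); it crosses the x-axis at the gridline x = 0.
Matching integer coefficients to the picture gives p.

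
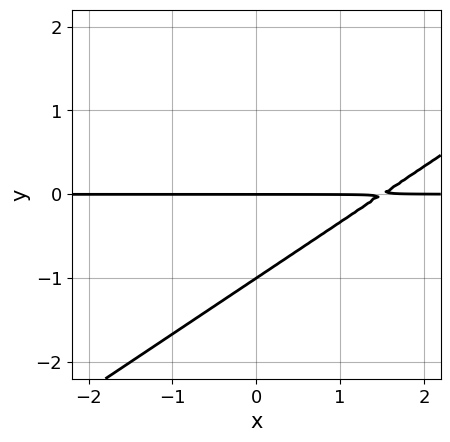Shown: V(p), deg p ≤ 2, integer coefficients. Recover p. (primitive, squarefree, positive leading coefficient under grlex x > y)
2*x*y - 3*y^2 - 3*y

(a) Degree: the shape is more complex than any degree-1 curve, so deg p = 2.
(b) Checking where it meets the axes: the visible x-axis segment lies entirely on the curve; the y-axis gridline crossings are at y ∈ {-1, 0}.
(c) Fitting integer coefficients to these (and the overall shape) gives p.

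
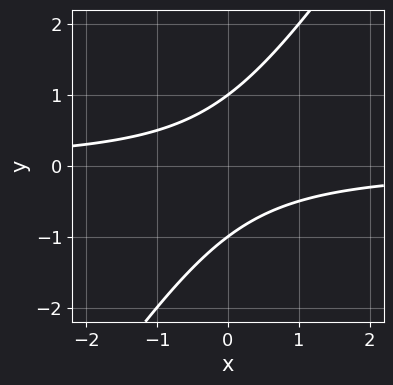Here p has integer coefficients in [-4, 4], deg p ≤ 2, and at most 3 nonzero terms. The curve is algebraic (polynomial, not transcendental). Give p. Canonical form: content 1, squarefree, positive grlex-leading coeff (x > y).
(a) Degree: no degree-1 curve has this shape, so deg p = 2.
(b) Against the integer gridlines: the curve avoids every integer x-axis point in the box; the y-axis gridline crossings are at y ∈ {-1, 1}.
(c) Matching integer coefficients to the picture gives p.

3*x*y - 2*y^2 + 2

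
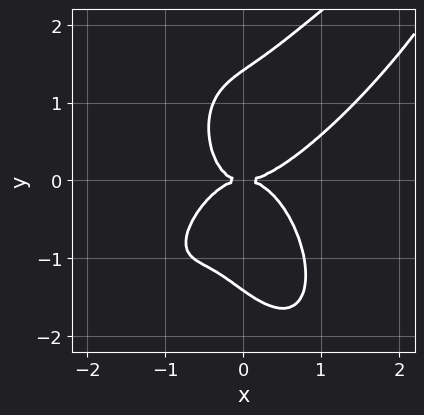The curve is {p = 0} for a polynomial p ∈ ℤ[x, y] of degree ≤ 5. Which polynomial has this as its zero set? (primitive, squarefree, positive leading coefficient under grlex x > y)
3*x^4 - 3*x^3*y + y^4 - 2*x*y^2 - 2*y^2

Degree: the shape is more complex than any degree-3 curve, so deg p = 4.
Against the integer gridlines: it crosses the x-axis at the gridline x = 0; it meets the y-axis at y = 0 (among the integer gridlines).
Fitting integer coefficients to these (and the overall shape) gives p.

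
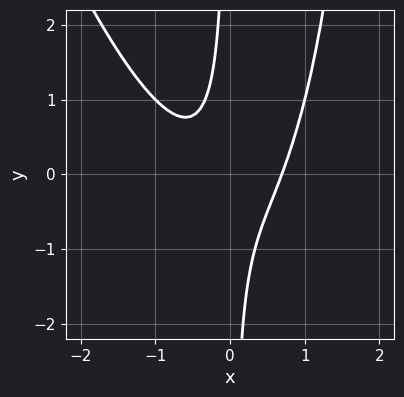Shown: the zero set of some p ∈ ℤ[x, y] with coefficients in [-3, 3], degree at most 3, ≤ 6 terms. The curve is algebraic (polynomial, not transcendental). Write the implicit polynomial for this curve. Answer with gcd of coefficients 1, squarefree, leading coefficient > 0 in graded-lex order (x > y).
3*x^3 + x^2*y - 3*x*y - 1

1. deg p = 3. The shape is more complex than any degree-2 curve.
2. Against the integer gridlines: no y-intercept at any integer in the box.
3. Solving for integer coefficients yields p as stated.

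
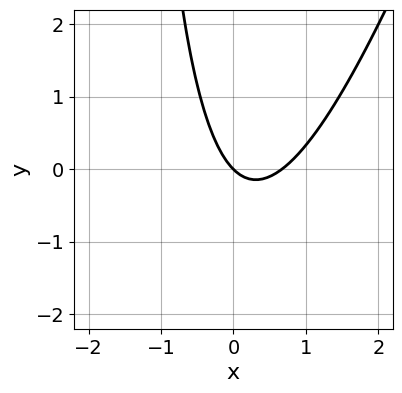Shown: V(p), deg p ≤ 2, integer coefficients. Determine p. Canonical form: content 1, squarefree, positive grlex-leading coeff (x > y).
3*x^2 - x*y - 2*x - 2*y

(a) deg p = 2. No degree-1 curve has this shape.
(b) Checking where it meets the axes: it crosses the y-axis at the gridline y = 0; it meets the x-axis at x = 0 (among the integer gridlines).
(c) The integer polynomial consistent with all of this is the stated p.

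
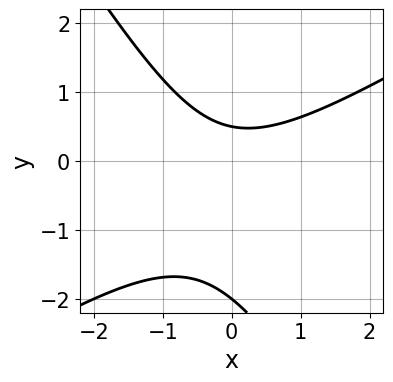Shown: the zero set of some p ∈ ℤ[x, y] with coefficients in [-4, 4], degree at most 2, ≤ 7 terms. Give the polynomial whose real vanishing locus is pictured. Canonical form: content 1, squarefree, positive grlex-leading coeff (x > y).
2*x^2 - 2*x*y - 2*y^2 - 3*y + 2

deg p = 2. A generic line meets the curve in up to 2 points.
Observable constraints: no x-intercept at any integer in the box; it meets the y-axis at y = -2 (among the integer gridlines).
Matching integer coefficients to the picture gives p.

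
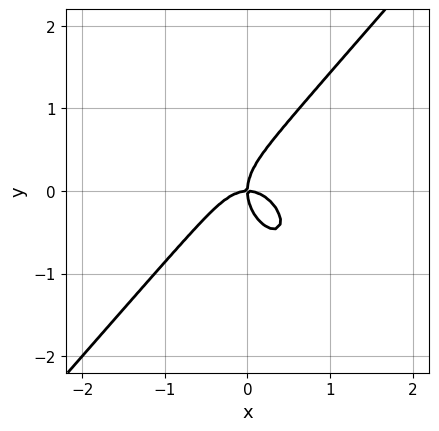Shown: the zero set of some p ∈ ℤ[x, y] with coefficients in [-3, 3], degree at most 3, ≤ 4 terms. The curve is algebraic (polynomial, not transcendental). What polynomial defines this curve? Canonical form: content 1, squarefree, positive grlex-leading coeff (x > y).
3*x^3 - 2*y^3 + 2*x*y

1. deg p = 3. The shape is more complex than any degree-2 curve.
2. From the axis intercepts and sections: one x-axis crossing is at x = 0; it meets the y-axis at y = 0 (among the integer gridlines).
3. Together with the visible shape, these determine p as stated.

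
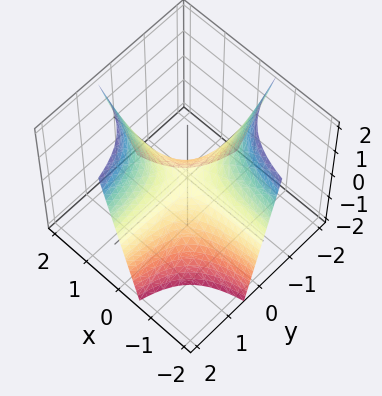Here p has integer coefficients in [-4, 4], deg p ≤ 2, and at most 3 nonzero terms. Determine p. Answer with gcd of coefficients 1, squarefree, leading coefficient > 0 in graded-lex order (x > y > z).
2*x*y - z

First, degree: the shape is more complex than any degree-1 surface, so deg p = 2.
Then, from the axis intercepts and sections: the visible x-axis segment lies entirely on the surface; one z-axis crossing is at z = 0; every point of the y-axis in the box is on the surface.
Finally, together with the visible shape, these determine p as stated.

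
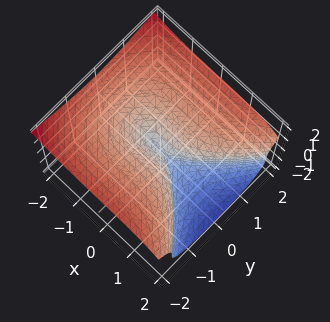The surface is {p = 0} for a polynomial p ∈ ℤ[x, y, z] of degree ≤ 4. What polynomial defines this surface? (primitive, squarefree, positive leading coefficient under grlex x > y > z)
x^3 + 3*z^3 - 3*y^2

The degree is 3 — the shape is more complex than any degree-2 surface.
Observable constraints: it crosses the y-axis at the gridline y = 0; it crosses the x-axis at the gridline x = 0; it meets the z-axis at z = 0 (among the integer gridlines).
Matching integer coefficients to the picture gives p.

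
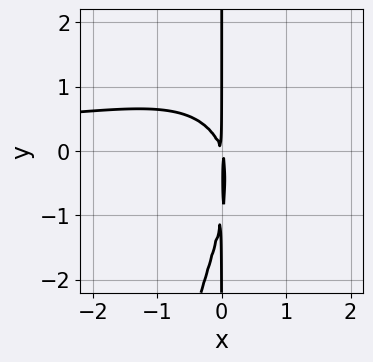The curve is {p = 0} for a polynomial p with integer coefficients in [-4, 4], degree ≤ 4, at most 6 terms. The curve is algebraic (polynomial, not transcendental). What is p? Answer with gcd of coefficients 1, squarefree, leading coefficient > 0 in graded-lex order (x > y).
1. Degree: the shape is more complex than any degree-3 curve, so deg p = 4.
2. Checking where it meets the axes: every point of the y-axis in the box is on the curve.
3. The integer polynomial consistent with all of this is the stated p.

x^3*y - 2*x^2*y + x*y^2 + 3*x^2 + x*y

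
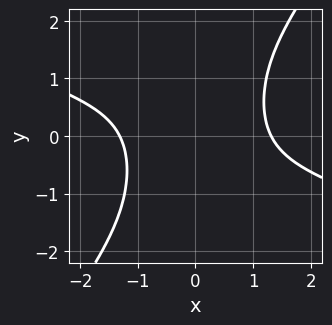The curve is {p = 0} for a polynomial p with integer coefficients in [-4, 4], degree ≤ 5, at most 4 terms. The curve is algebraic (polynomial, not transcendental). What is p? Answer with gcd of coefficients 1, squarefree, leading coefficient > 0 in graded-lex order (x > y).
(a) deg p = 4. The shape is more complex than any degree-3 curve.
(b) Against the integer gridlines: the curve avoids every integer y-axis point in the box.
(c) Solving for integer coefficients yields p as stated.

x^4 + 2*x^3*y - 2*x^2*y^2 - 3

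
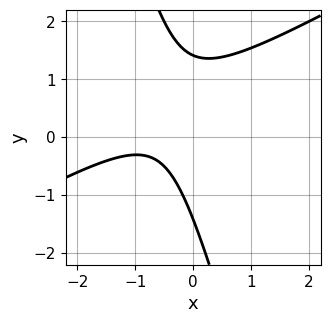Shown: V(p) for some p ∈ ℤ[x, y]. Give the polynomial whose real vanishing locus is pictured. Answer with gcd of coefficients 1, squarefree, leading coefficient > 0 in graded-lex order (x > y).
2*x^2 - 3*x*y - y^2 + 3*x + 2

(a) Degree: the shape is more complex than any degree-1 curve, so deg p = 2.
(b) Checking where it meets the axes: it misses every integer gridline on the x-axis.
(c) Fitting integer coefficients to these (and the overall shape) gives p.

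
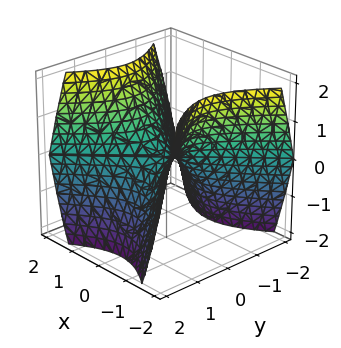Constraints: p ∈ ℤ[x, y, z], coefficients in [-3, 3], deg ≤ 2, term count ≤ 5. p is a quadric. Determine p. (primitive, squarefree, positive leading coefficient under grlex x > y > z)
x^2 - y^2 - z

First, the degree is 2 — a hyperbolic paraboloid; a quadric.
Then, symmetries: the y ↦ −y reflection is a symmetry, so y appears only in even powers; it's symmetric under x → −x, forcing even powers of x.
Next, from the axis intercepts and sections: it crosses the x-axis at the gridline x = 0; it meets the z-axis at z = 0 (among the integer gridlines); one y-axis crossing is at y = 0.
Finally, these observations pin down the coefficients.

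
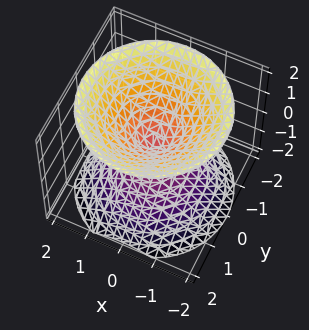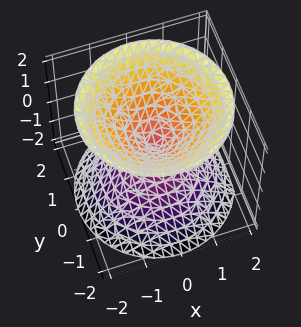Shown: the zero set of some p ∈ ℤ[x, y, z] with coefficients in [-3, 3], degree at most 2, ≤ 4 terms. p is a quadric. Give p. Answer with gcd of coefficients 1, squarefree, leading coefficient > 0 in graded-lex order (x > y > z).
1. The picture has 2 separate pieces.
2. Degree: a double cone through the origin; a quadric, so deg p = 2.
3. Symmetry: the surface is invariant under rotation about z: p = q(x² + y², z); it's symmetric under z → −z, forcing even powers of z.
4. From the visible intercepts: it crosses the y-axis at the gridline y = 0; it crosses the x-axis at the gridline x = 0.
5. Matching integer coefficients to the picture gives p.

x^2 + y^2 - z^2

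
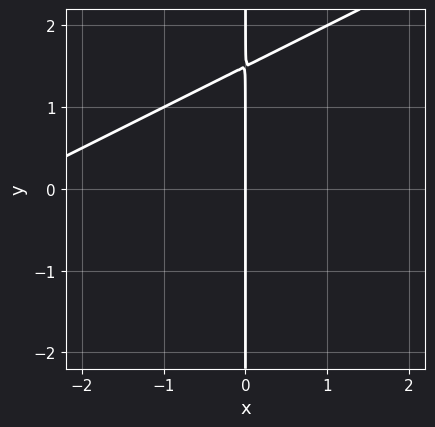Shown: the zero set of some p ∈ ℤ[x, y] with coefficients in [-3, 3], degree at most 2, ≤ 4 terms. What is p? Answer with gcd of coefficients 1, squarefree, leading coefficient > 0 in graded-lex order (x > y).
x^2 - 2*x*y + 3*x

First, degree: the shape is more complex than any degree-1 curve, so deg p = 2.
Next, from the visible intercepts: the visible y-axis segment lies entirely on the curve; it crosses the x-axis at the gridline x = 0.
Finally, matching integer coefficients to the picture gives p.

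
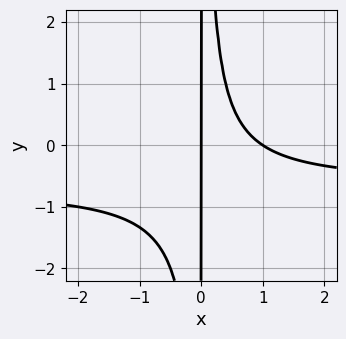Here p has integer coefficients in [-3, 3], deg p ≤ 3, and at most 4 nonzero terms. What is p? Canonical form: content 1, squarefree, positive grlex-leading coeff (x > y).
1. Degree: a generic line meets the curve in up to 3 points, so deg p = 3.
2. Checking where it meets the axes: every point of the y-axis in the box is on the curve; among the integer gridlines, it crosses the x-axis at x ∈ {0, 1}.
3. Assembling these constraints gives the stated polynomial.

3*x^2*y + 2*x^2 - 2*x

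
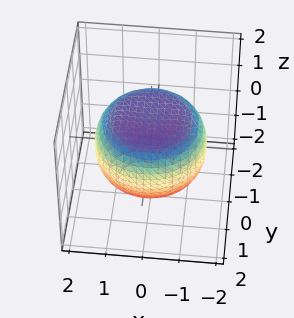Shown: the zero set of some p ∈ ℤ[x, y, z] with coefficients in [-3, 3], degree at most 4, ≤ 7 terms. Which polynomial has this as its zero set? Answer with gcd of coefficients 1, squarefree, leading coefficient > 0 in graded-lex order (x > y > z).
x^4 + 2*x^2*y^2 + y^4 - x^2 - y^2 + 3*z^2 - 3

(a) deg p = 4. A generic line meets the surface in up to 4 points.
(b) By symmetry, the z-axis is an axis of rotation, so x and y enter only as x² + y².
(c) Observable constraints: among the integer gridlines, it crosses the z-axis at z ∈ {-1, 1}; a circular section at z = 0 has radius between 1 and 2.
(d) The integer polynomial consistent with all of this is the stated p.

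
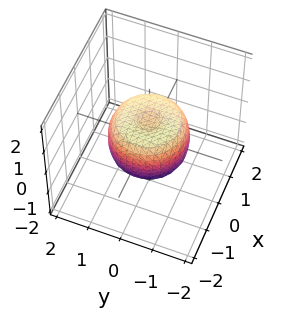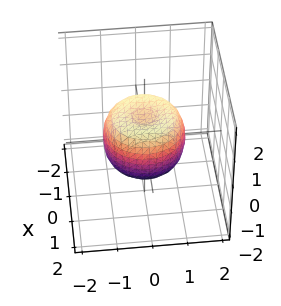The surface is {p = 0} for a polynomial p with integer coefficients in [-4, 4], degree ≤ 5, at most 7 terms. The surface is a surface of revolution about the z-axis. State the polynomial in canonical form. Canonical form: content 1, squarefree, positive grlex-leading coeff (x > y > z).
2*x^4 + 4*x^2*y^2 + 2*y^4 - 2*x^2 - 2*y^2 + 2*z^2 - 1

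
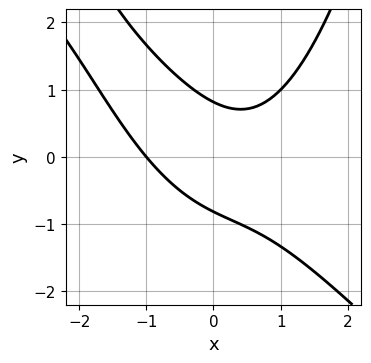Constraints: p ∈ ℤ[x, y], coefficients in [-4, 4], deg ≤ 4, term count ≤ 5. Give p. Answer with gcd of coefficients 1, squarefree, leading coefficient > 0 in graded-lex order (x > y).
2*x^3 + 2*x^2*y - 3*x*y - 3*y^2 + 2

(a) Degree: a generic line meets the curve in up to 3 points, so deg p = 3.
(b) Against the integer gridlines: it crosses the x-axis at the gridline x = -1.
(c) Together with the visible shape, these determine p as stated.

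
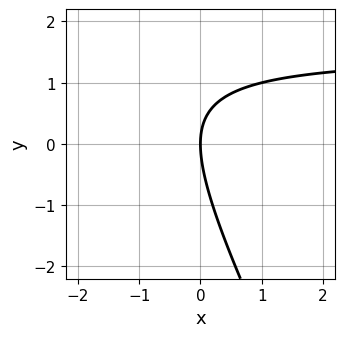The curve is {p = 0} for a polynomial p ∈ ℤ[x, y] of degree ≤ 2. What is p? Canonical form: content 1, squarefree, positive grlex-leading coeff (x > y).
Degree: the shape is more complex than any degree-1 curve, so deg p = 2.
Observable constraints: it meets the x-axis at x = 0 (among the integer gridlines); one y-axis crossing is at y = 0.
Putting this together gives p.

2*x*y + y^2 - 3*x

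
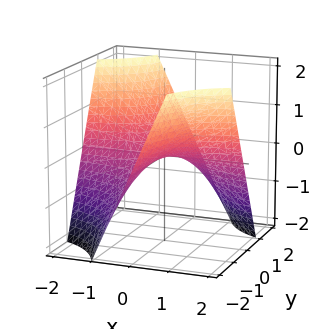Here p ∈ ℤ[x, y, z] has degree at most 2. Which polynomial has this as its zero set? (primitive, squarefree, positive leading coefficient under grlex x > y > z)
x*y + z

First, deg p = 2. A saddle surface; a quadric.
Next, checking where it meets the axes: every point of the y-axis in the box is on the surface; one z-axis crossing is at z = 0.
Finally, assembling these constraints gives the stated polynomial. Check: (-2, 0, 0) on the x-axis lies on the surface, and p(-2, 0, 0) = 0. ✓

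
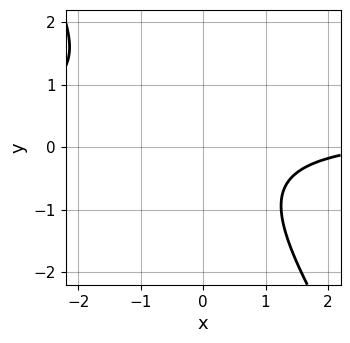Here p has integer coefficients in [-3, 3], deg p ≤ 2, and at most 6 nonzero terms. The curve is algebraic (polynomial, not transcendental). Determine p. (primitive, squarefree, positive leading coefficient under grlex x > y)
1. deg p = 2. A generic line meets the curve in up to 2 points.
2. Observable constraints: no y-intercept at any integer in the box; the curve avoids every integer x-axis point in the box.
3. Putting this together gives p.

3*x*y + 2*y^2 - x + 3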